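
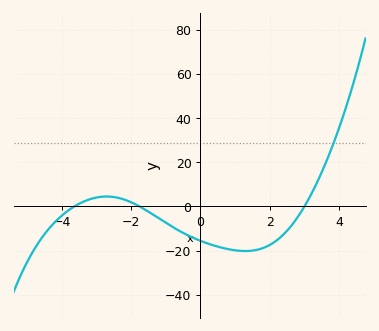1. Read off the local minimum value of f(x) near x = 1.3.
-20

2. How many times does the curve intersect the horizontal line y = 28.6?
1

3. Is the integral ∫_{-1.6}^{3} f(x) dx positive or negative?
negative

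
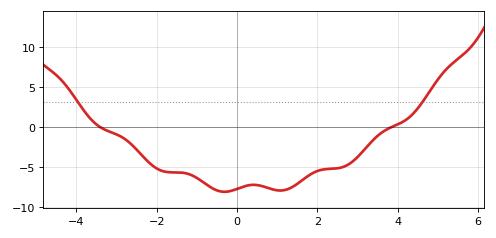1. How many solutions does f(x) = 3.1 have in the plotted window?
2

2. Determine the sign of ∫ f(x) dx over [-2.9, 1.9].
negative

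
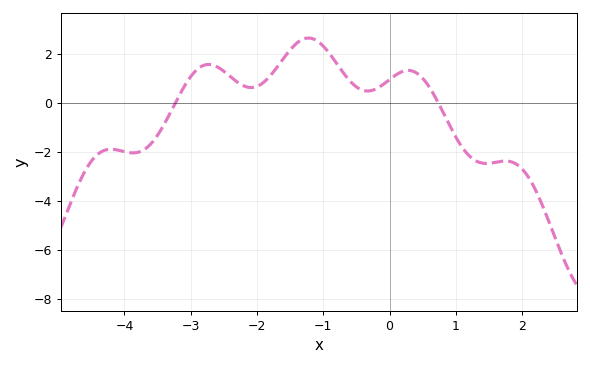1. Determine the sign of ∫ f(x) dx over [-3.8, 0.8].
positive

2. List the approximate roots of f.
-3.2, 0.8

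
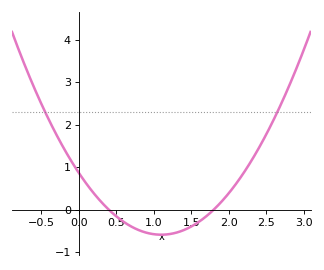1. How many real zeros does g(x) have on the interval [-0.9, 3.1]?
2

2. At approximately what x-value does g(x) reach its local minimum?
1.1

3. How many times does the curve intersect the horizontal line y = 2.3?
2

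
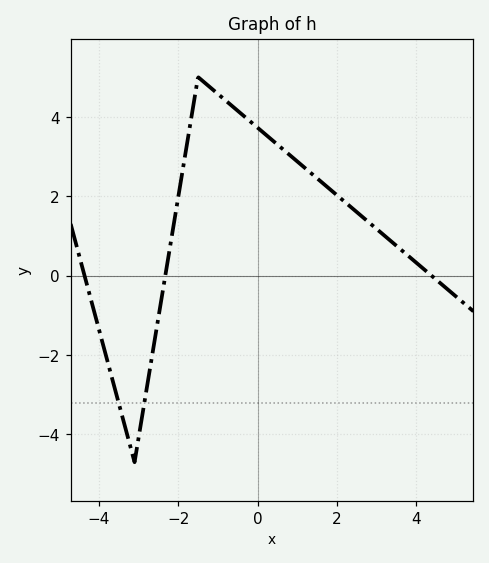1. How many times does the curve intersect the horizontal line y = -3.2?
2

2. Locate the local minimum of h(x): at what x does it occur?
-3.1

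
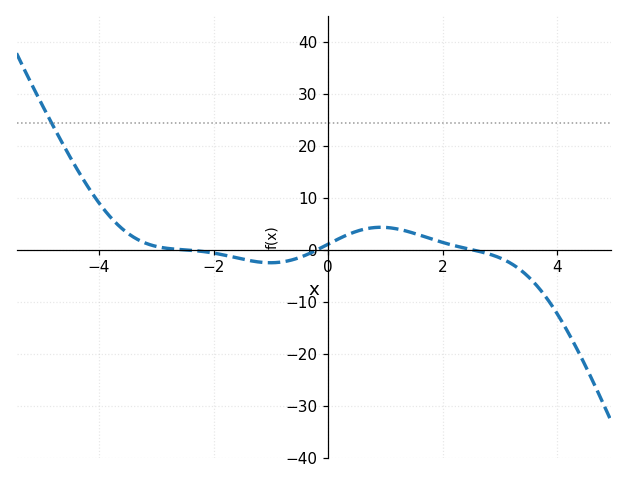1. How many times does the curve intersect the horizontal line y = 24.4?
1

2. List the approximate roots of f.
-2.6, -0.2, 2.4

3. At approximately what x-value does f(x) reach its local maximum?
1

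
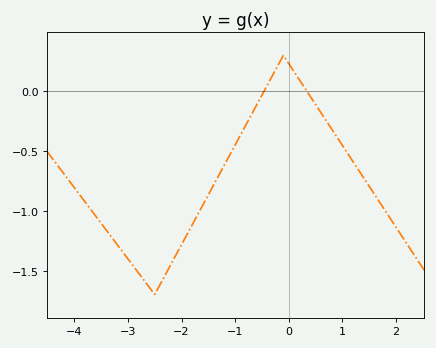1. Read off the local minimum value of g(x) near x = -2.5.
-1.7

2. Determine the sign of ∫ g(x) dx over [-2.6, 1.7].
negative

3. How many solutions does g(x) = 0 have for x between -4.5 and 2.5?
2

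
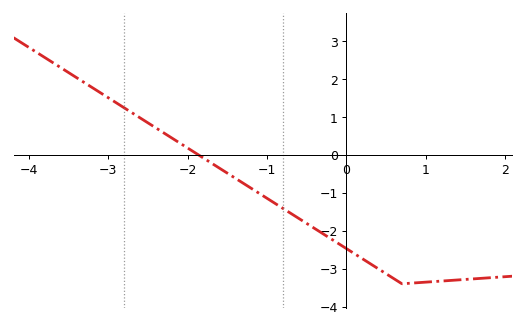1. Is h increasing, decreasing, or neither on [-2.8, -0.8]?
decreasing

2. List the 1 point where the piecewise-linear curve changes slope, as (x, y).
(0.7, -3.4)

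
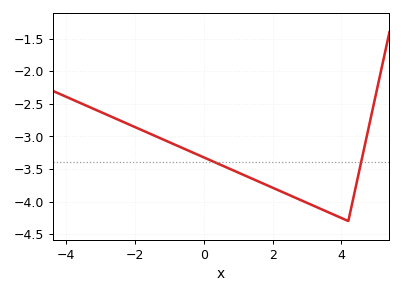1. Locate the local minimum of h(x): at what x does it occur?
4.2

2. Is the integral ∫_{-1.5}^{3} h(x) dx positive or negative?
negative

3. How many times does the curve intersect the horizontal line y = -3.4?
2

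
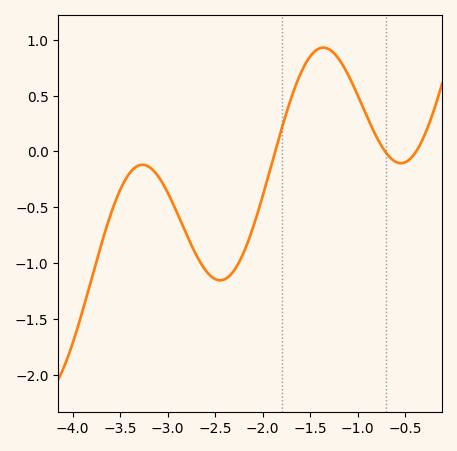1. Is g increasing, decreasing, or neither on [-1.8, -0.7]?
neither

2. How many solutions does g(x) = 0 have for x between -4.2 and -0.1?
3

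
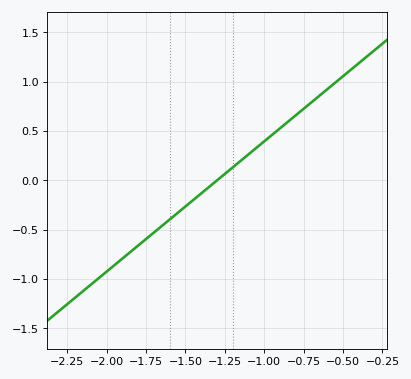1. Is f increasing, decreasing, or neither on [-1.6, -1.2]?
increasing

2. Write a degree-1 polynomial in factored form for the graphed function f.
y = 1.32(x + 1.3)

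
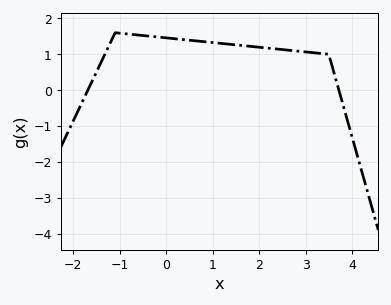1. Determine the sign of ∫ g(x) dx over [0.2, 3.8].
positive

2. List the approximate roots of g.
-1.69, 3.72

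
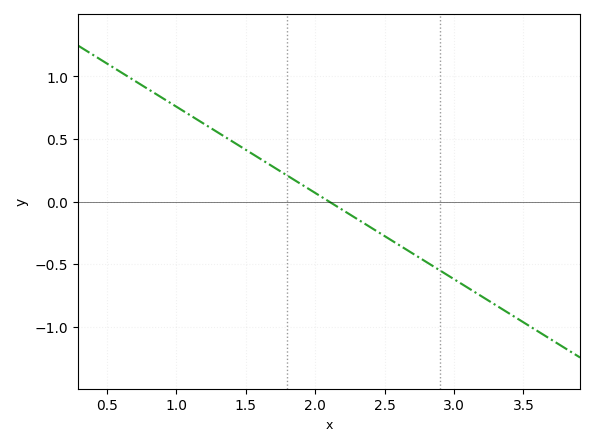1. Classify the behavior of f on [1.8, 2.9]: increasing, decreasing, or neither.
decreasing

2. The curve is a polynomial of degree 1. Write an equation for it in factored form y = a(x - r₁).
y = -0.69(x - 2.1)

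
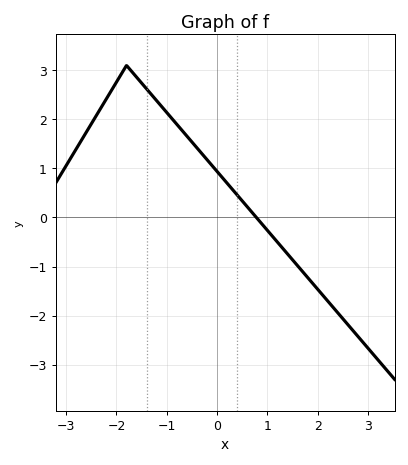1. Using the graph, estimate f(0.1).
0.8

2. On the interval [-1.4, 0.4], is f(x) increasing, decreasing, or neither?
decreasing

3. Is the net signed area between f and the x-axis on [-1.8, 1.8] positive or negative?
positive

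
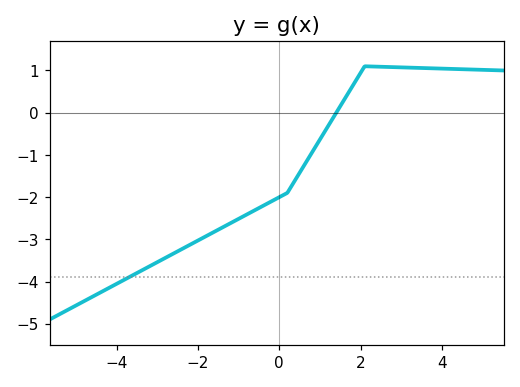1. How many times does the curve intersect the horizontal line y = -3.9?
1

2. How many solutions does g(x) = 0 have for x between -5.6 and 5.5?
1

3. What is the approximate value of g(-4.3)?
-4.2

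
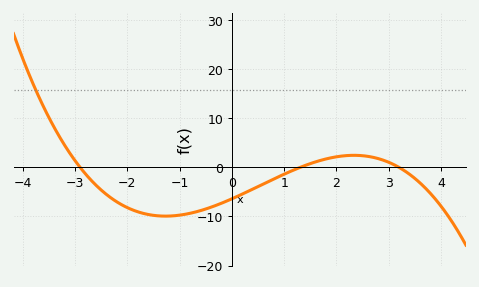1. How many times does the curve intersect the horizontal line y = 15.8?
1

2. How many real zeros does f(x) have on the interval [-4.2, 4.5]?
3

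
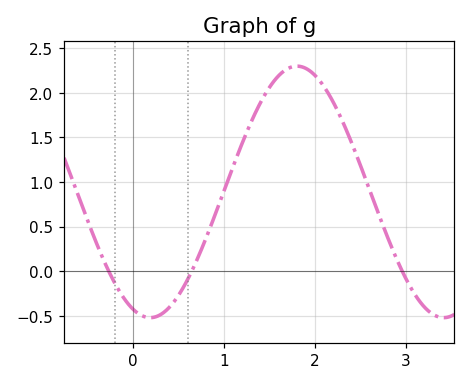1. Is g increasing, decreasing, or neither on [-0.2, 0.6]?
neither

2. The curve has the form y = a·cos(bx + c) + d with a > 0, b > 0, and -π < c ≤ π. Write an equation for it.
y = 1.41cos(1.95x + 2.77) + 0.89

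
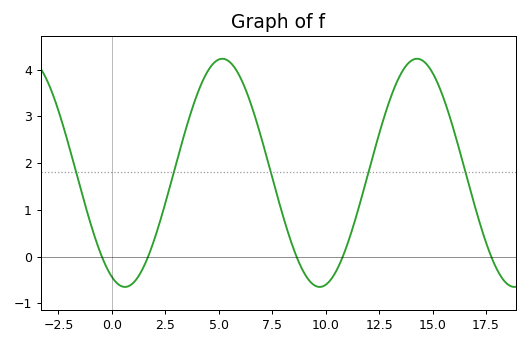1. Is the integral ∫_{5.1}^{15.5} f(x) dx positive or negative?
positive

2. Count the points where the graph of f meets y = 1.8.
5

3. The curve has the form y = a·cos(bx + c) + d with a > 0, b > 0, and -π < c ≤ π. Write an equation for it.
y = 2.44cos(0.69x + 2.72) + 1.79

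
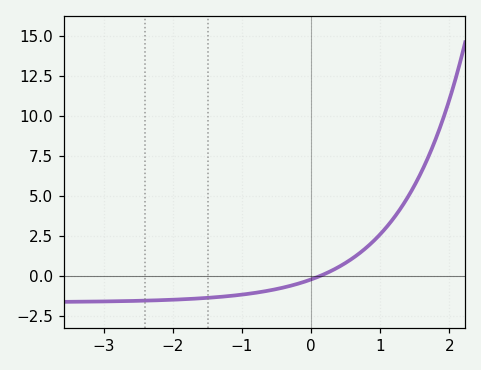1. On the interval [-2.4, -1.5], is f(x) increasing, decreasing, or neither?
increasing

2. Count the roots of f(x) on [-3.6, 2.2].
1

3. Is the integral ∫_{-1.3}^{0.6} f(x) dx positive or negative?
negative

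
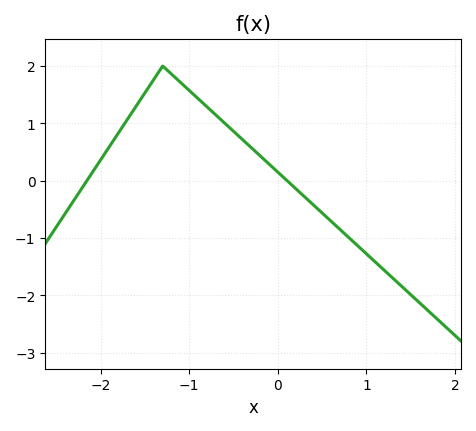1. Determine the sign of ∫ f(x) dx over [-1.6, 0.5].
positive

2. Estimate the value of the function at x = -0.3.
0.6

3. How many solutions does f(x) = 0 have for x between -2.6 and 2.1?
2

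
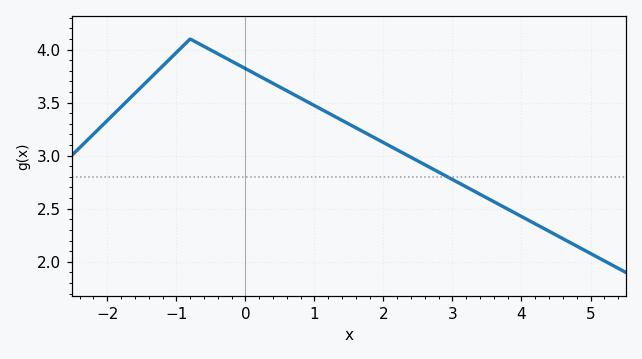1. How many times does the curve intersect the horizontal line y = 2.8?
1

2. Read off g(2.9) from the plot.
2.81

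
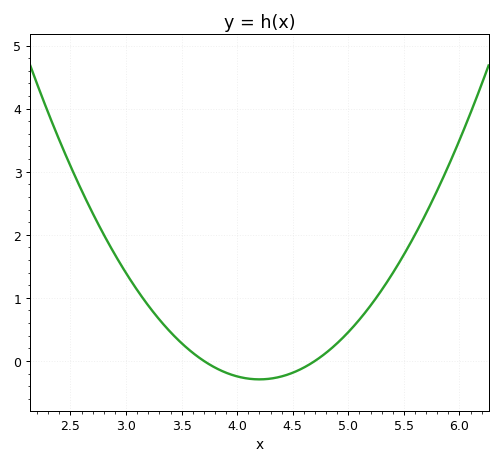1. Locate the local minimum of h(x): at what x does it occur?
4.2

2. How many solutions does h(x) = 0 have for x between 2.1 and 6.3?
2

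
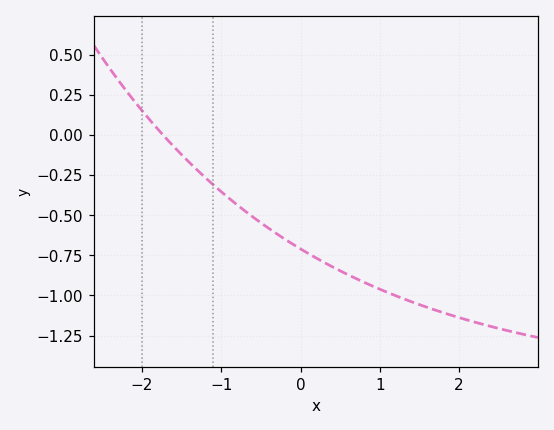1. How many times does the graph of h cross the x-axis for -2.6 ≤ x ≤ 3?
1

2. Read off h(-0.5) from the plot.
-0.547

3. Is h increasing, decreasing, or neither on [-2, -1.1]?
decreasing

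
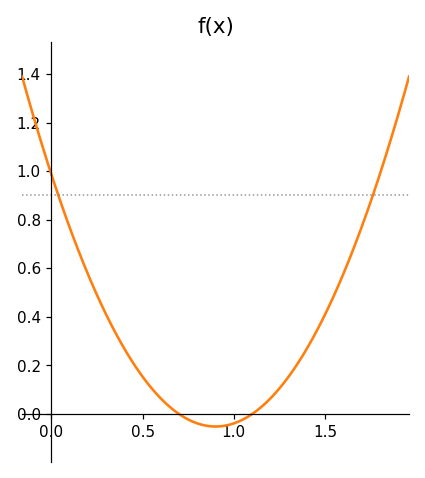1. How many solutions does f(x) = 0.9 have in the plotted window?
2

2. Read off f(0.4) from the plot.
0.269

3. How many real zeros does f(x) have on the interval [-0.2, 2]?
2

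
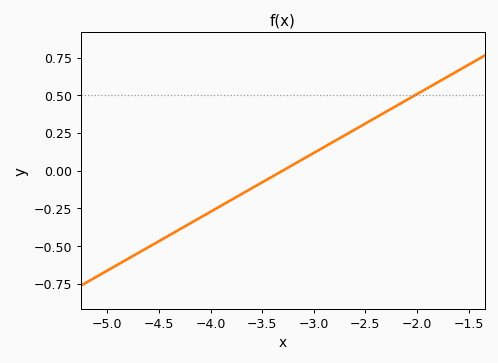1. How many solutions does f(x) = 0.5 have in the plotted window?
1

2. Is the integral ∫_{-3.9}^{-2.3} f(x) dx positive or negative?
positive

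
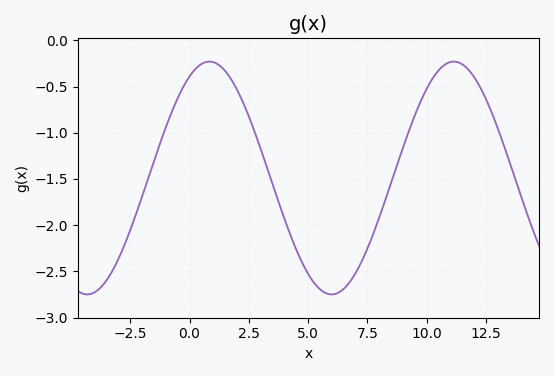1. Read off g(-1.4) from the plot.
-1.25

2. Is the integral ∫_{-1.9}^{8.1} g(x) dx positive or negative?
negative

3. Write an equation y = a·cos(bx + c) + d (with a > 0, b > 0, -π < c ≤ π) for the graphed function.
y = 1.26cos(0.61x - 0.51) - 1.49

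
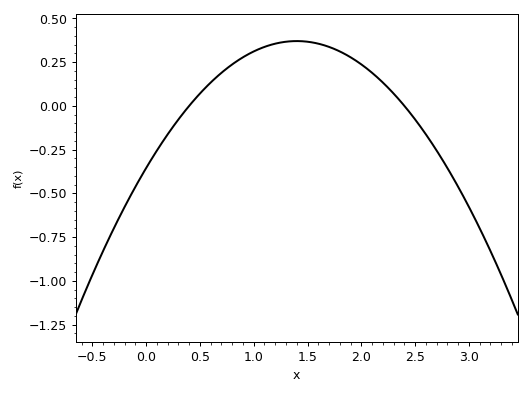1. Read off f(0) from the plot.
-0.355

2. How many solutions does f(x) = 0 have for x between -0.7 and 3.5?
2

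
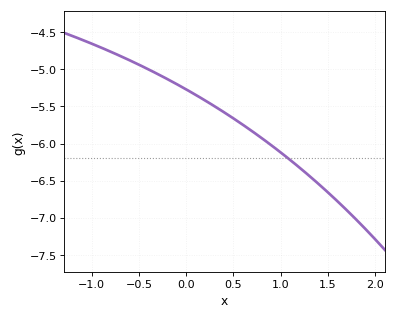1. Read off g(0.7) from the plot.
-5.83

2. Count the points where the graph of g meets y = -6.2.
1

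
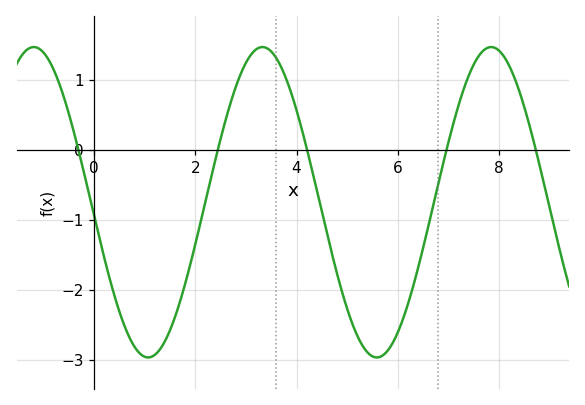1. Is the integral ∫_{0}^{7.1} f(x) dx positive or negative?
negative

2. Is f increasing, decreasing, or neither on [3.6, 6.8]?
neither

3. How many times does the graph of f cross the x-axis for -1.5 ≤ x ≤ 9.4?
5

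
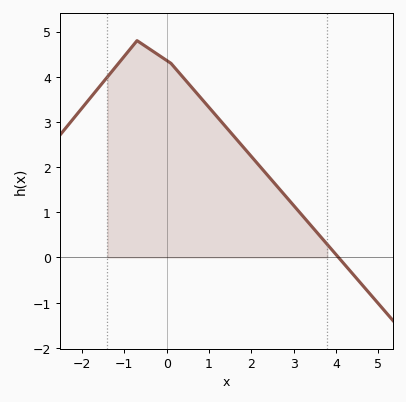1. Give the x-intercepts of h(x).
4.06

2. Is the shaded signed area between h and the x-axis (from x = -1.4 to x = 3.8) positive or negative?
positive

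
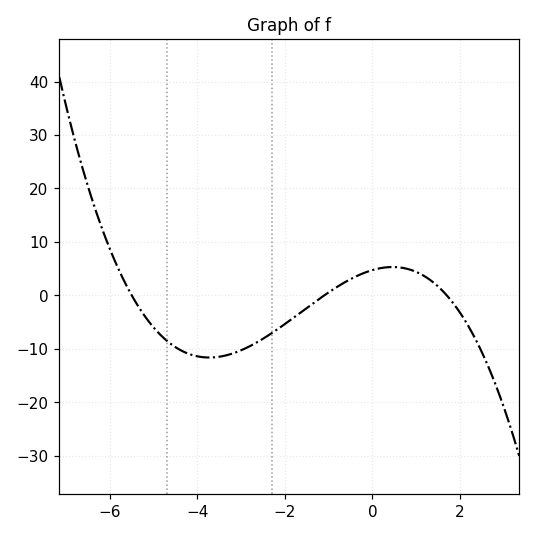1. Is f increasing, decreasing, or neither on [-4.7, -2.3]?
neither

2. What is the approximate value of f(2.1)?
-4.47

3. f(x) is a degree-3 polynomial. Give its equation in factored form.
y = -0.46(x + 5.5)(x + 1.1)(x - 1.7)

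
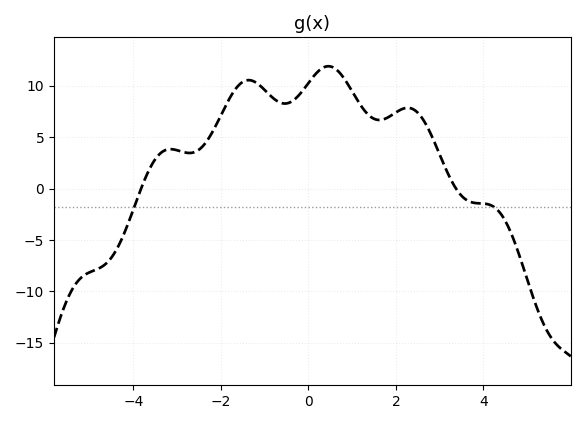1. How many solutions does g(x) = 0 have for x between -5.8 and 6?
2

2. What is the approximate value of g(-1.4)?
10.5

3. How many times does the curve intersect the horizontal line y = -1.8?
2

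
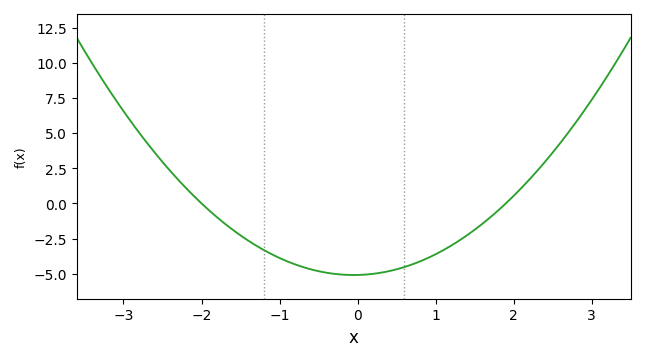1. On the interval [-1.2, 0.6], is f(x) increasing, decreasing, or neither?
neither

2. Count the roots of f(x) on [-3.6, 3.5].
2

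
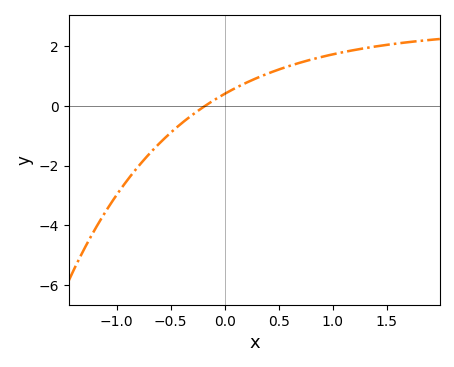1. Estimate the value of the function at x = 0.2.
0.772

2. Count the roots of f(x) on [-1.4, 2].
1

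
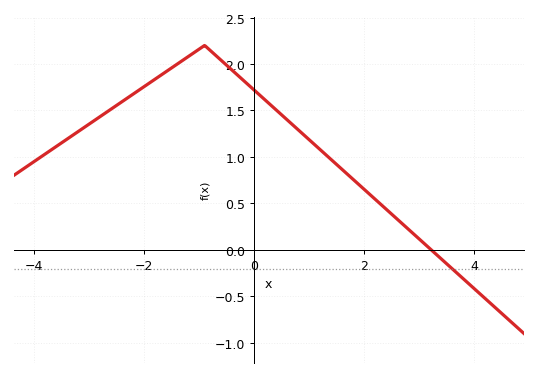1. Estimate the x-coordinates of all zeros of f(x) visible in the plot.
3.2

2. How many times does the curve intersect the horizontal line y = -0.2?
1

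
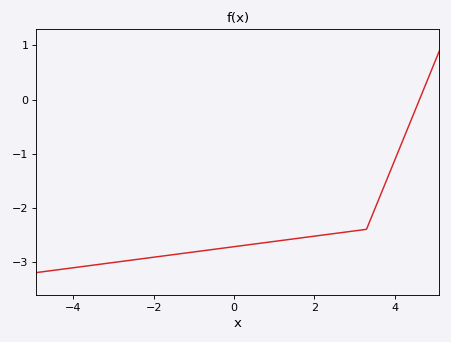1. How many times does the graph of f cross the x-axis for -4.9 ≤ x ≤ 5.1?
1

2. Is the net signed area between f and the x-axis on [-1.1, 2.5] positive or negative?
negative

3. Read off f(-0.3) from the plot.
-2.75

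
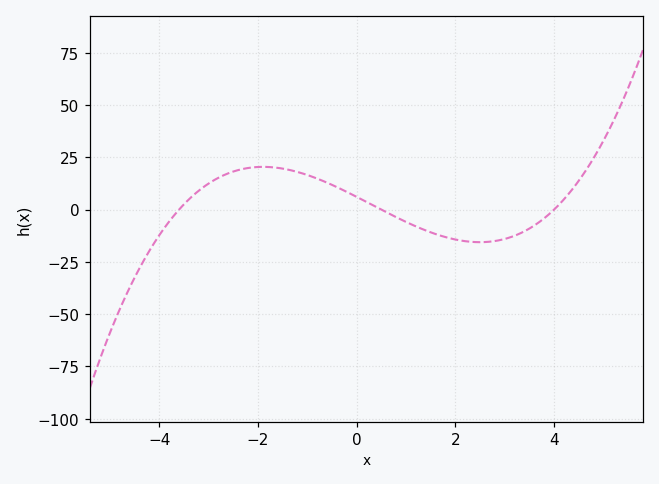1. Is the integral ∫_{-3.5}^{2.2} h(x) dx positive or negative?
positive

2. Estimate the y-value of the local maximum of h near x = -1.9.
20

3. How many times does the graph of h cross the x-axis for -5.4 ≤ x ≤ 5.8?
3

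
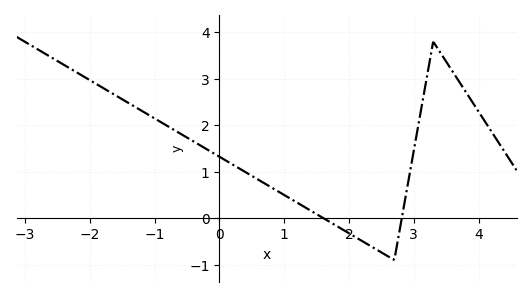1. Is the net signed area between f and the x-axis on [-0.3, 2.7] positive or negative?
positive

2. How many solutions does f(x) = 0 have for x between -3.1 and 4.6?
2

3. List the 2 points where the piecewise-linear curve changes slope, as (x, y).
(2.7, -0.9); (3.3, 3.8)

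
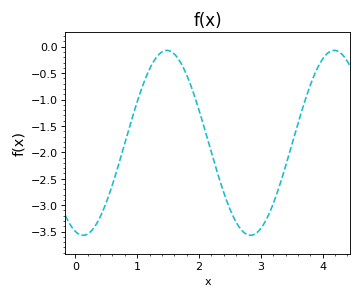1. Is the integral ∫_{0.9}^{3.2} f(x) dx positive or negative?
negative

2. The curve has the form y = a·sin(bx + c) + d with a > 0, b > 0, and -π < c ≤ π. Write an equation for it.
y = 1.75sin(2.32x - 1.86) - 1.82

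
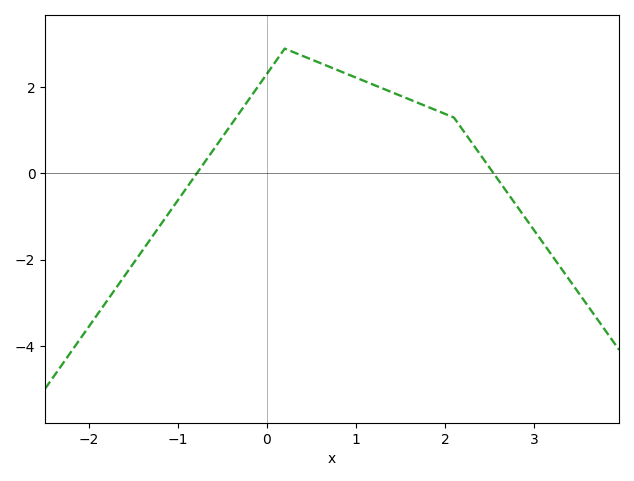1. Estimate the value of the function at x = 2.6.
-0.154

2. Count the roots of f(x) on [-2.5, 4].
2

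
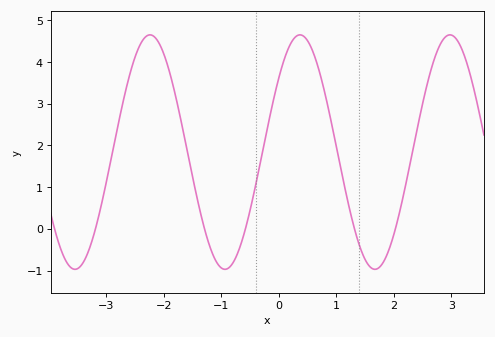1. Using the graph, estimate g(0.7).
3.8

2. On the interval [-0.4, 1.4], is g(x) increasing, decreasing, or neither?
neither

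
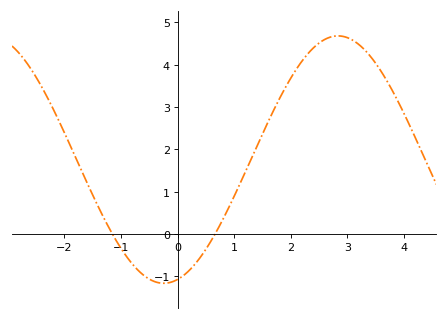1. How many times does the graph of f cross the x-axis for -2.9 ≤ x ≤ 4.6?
2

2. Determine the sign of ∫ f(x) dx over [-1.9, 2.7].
positive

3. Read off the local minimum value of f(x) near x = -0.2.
-1.16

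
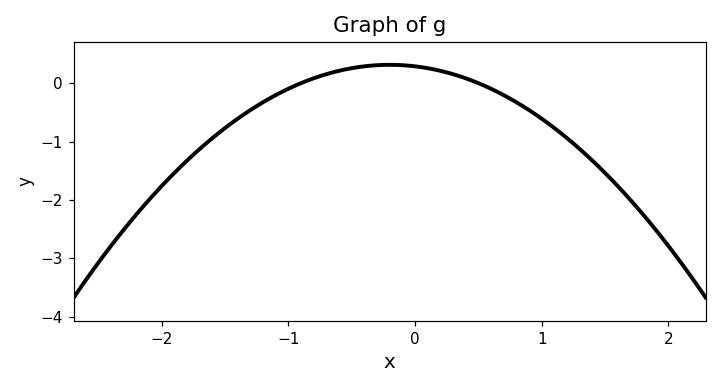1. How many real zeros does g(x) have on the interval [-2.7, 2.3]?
2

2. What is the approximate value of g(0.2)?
0.2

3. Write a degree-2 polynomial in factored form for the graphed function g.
y = -0.64(x + 0.9)(x - 0.5)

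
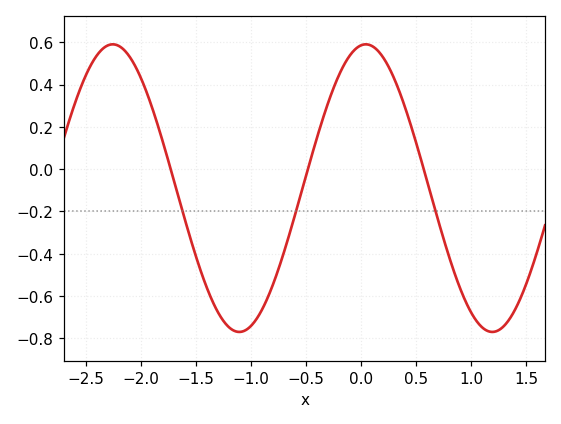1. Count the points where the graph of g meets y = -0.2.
3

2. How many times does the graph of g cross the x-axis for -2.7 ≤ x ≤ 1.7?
3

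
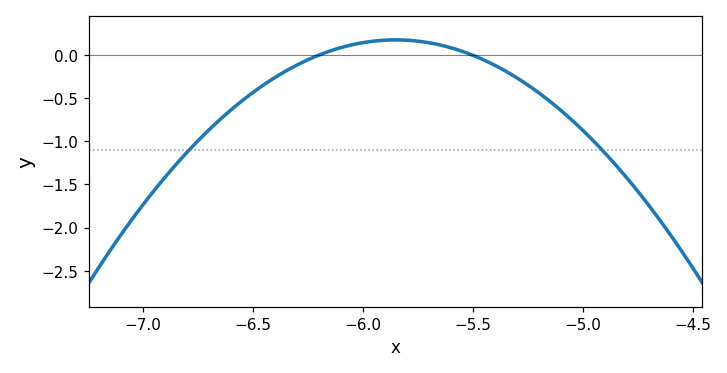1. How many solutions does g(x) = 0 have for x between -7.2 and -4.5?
2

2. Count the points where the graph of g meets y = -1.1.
2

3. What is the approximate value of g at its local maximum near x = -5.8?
0.178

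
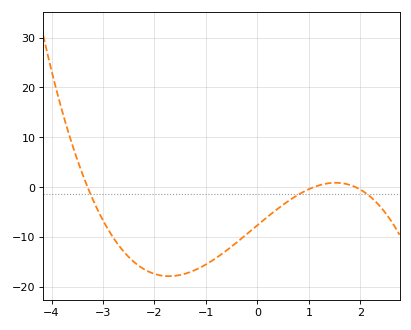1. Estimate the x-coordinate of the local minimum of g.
-1.72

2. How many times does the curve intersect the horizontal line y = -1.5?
3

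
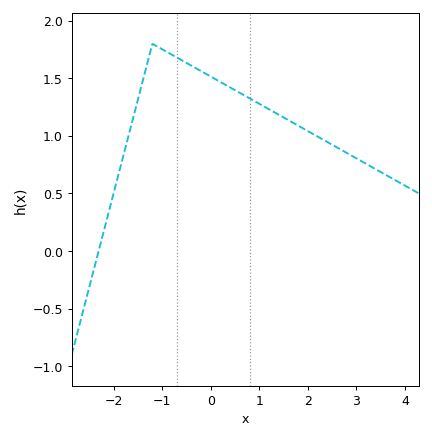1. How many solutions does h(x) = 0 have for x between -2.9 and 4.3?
1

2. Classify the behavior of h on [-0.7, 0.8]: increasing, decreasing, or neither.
decreasing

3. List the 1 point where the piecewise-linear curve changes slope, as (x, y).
(-1.2, 1.8)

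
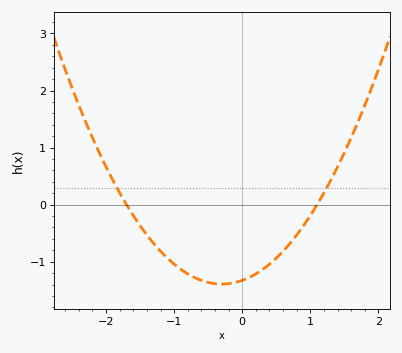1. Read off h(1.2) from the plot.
0.2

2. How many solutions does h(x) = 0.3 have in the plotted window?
2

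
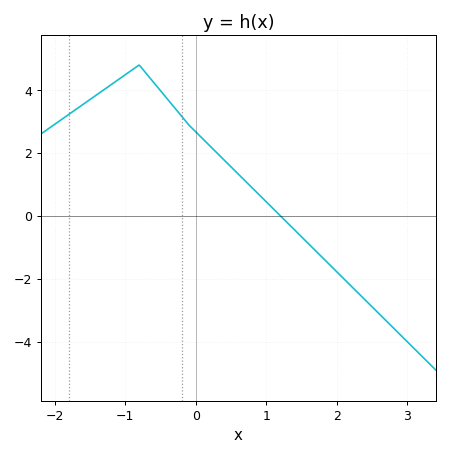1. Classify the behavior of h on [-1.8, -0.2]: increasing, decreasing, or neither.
neither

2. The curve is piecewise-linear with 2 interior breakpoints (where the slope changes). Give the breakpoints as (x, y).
(-0.8, 4.8); (-0.1, 2.9)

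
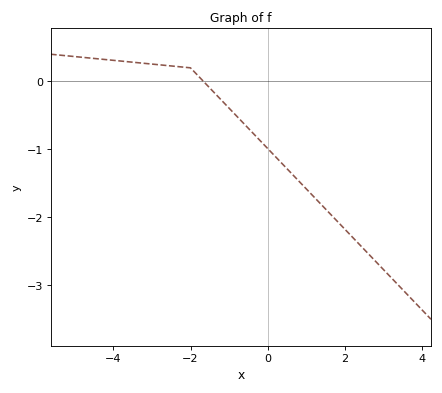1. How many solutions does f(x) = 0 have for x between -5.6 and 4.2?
1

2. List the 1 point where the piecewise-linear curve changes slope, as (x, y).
(-2, 0.2)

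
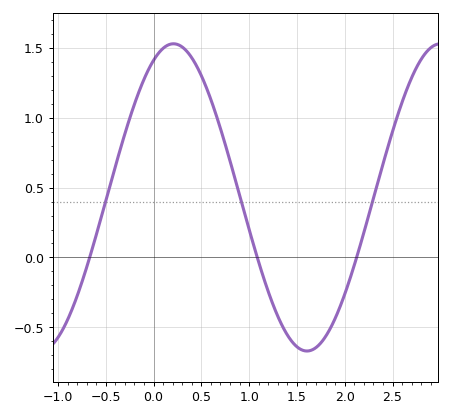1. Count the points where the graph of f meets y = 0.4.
3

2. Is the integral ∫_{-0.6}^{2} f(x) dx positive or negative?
positive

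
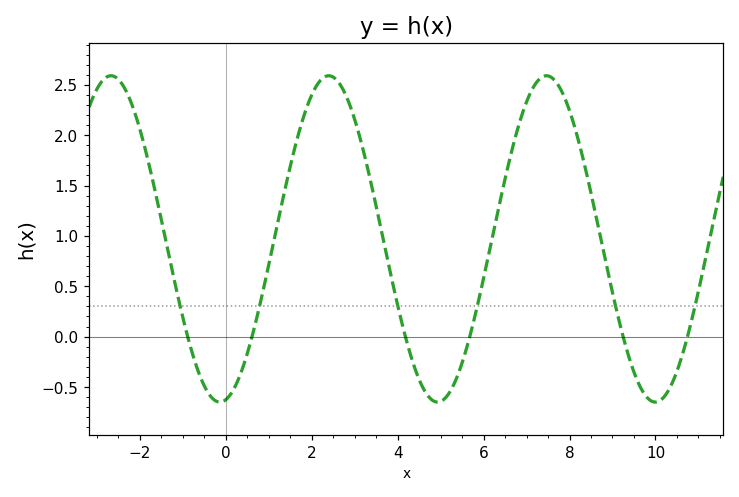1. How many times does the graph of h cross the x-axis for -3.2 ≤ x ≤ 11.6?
6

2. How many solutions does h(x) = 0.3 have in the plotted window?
6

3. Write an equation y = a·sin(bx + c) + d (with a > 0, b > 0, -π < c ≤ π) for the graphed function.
y = 1.62sin(1.2x - 1.4) + 0.97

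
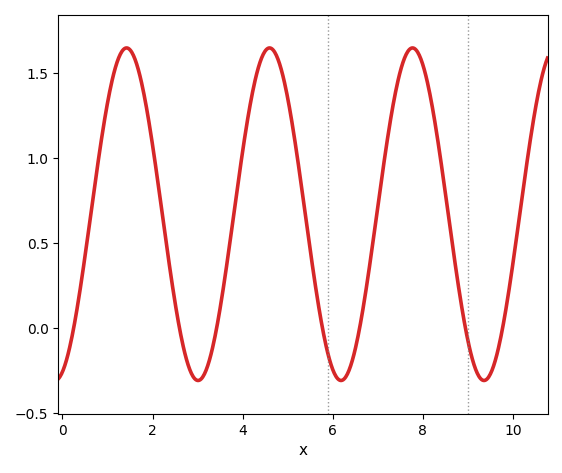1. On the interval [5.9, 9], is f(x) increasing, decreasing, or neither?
neither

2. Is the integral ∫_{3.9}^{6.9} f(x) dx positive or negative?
positive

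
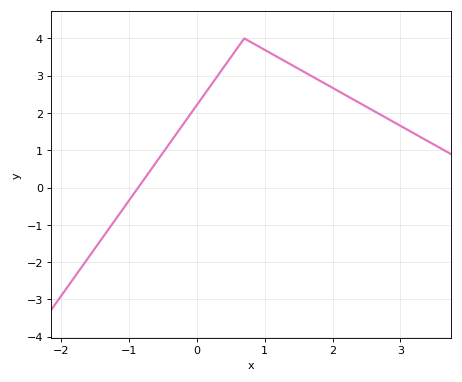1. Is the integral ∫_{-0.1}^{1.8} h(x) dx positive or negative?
positive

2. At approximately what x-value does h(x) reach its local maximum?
0.701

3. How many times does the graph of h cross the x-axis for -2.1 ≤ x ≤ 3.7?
1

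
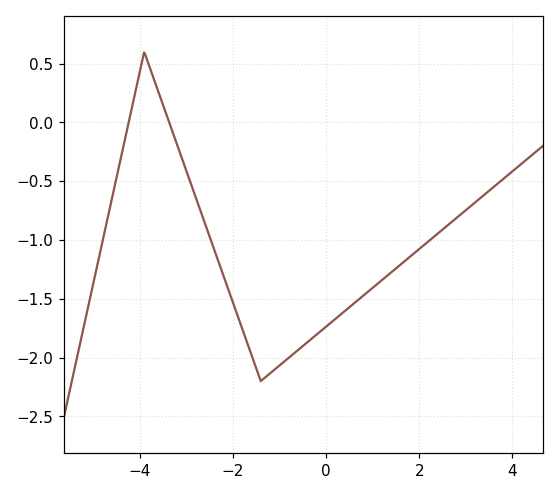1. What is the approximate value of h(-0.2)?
-1.8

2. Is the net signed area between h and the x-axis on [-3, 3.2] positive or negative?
negative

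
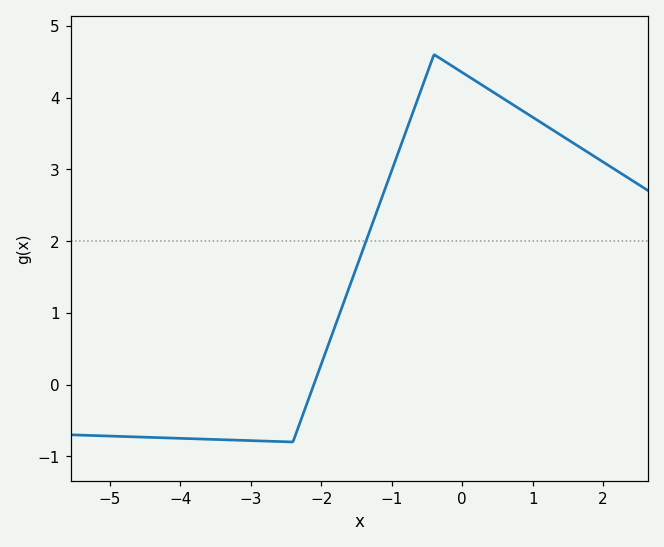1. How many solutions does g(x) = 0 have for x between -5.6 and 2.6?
1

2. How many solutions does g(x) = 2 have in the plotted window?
1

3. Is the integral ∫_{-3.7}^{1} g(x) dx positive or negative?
positive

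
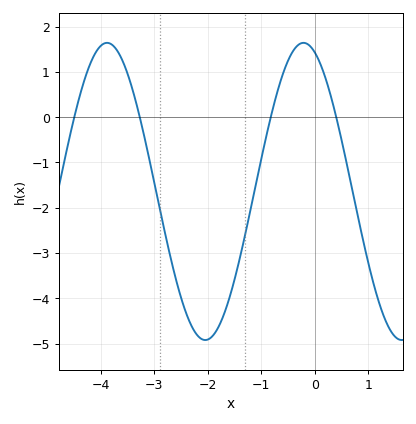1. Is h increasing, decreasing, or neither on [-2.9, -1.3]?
neither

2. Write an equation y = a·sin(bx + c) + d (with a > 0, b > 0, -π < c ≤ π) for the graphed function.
y = 3.28sin(1.71x + 1.93) - 1.64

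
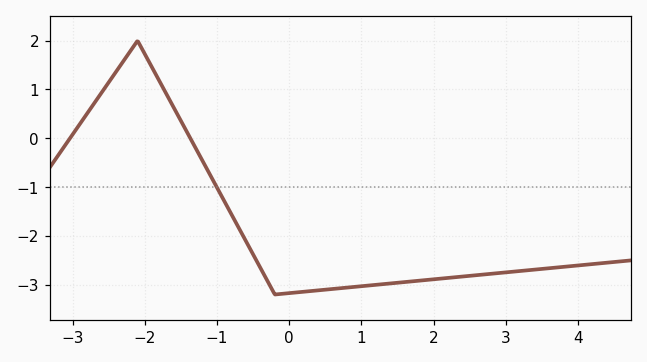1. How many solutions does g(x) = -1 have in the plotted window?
1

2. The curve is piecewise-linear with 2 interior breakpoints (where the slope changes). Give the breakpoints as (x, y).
(-2.1, 2); (-0.2, -3.2)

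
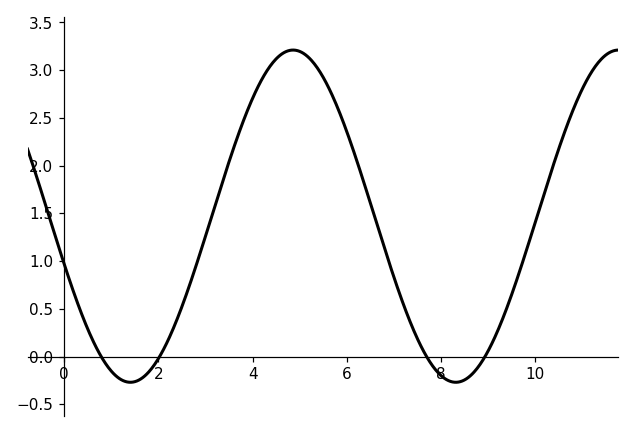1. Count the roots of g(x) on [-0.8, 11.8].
4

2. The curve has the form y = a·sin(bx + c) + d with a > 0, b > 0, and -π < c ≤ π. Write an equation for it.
y = 1.74sin(0.91x - 2.9) + 1.47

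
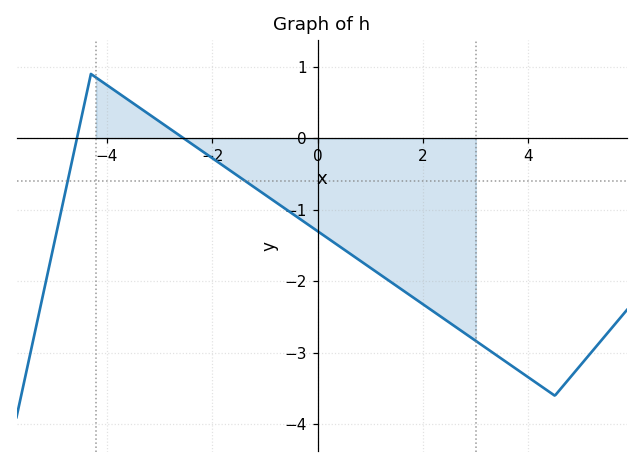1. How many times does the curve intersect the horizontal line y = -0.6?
2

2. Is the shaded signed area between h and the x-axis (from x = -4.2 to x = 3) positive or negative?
negative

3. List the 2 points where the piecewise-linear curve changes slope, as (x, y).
(-4.3, 0.9); (4.5, -3.6)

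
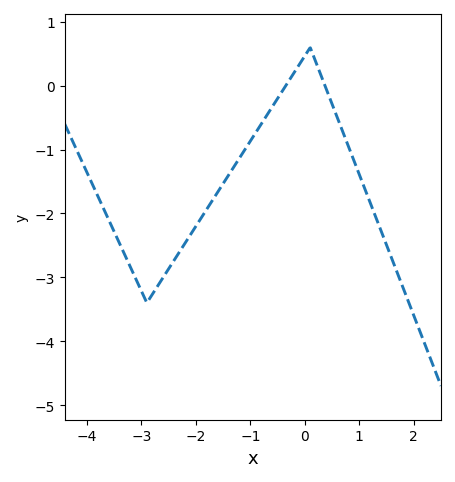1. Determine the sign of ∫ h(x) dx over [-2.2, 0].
negative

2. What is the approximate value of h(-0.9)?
-0.733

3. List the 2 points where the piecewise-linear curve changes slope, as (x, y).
(-2.9, -3.4); (0.1, 0.6)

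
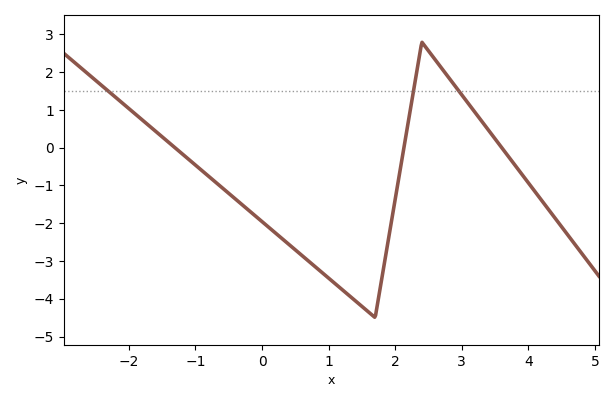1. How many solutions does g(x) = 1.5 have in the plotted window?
3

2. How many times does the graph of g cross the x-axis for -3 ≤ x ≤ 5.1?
3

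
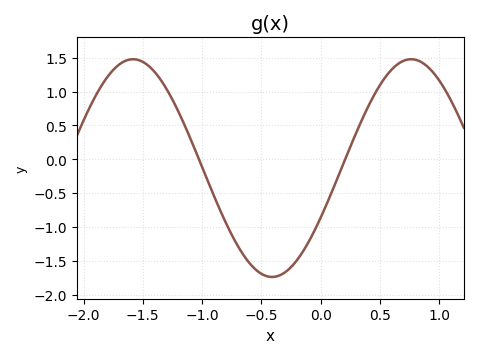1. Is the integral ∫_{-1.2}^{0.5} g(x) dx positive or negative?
negative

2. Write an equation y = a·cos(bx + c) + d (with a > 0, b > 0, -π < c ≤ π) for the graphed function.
y = 1.61cos(2.7x - 2) - 0.13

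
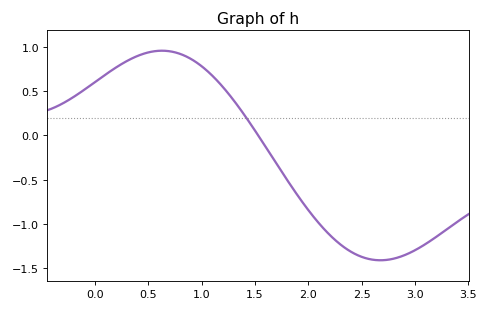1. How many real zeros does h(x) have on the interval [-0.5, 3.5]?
1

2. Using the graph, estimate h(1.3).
0.398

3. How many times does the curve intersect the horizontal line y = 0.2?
1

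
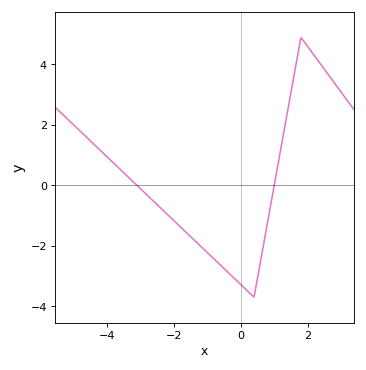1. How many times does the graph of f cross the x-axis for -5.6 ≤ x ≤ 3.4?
2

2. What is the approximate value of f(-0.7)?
-2.6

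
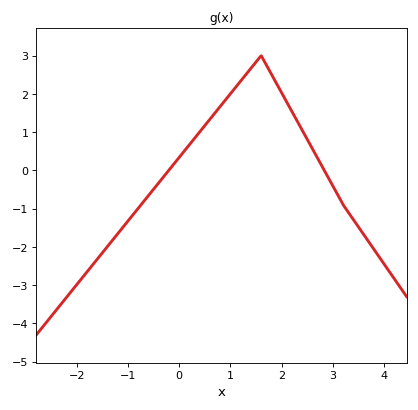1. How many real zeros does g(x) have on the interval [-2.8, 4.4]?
2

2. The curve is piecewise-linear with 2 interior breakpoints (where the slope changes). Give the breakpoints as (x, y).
(1.6, 3); (3.2, -0.9)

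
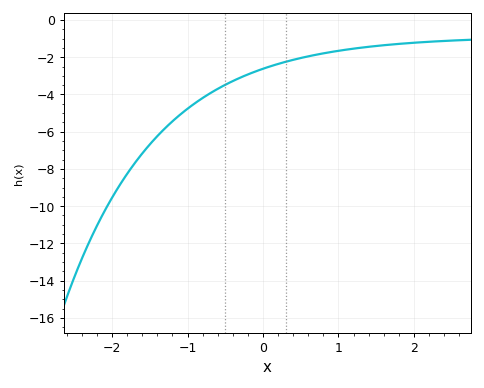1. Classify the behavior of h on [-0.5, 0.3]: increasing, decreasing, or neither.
increasing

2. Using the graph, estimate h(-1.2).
-5.4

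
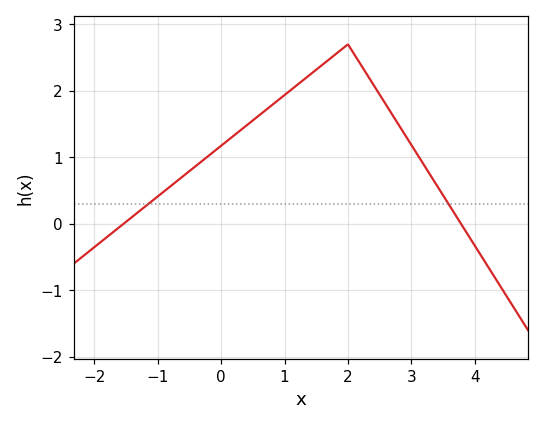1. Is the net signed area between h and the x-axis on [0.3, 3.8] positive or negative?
positive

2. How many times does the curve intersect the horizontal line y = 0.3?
2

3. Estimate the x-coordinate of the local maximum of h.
2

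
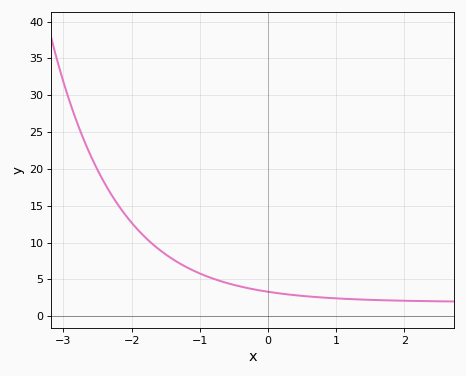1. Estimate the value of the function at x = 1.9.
2.13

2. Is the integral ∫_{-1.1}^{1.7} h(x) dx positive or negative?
positive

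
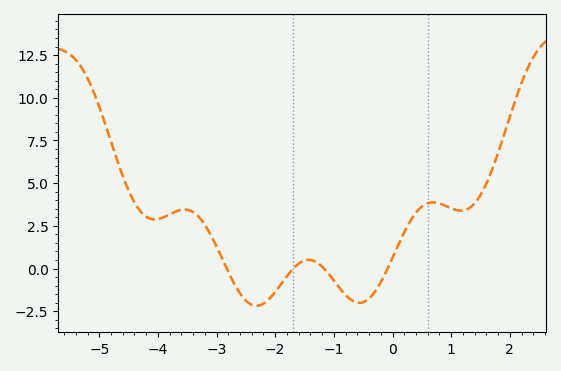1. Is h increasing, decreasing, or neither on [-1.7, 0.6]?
neither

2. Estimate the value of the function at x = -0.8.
-1.6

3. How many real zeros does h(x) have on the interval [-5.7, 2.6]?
4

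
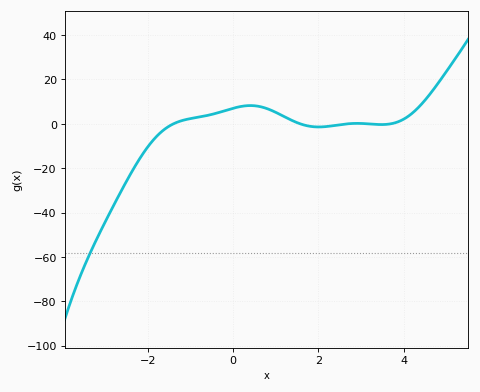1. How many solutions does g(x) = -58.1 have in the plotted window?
1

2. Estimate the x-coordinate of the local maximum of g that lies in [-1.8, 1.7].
0.4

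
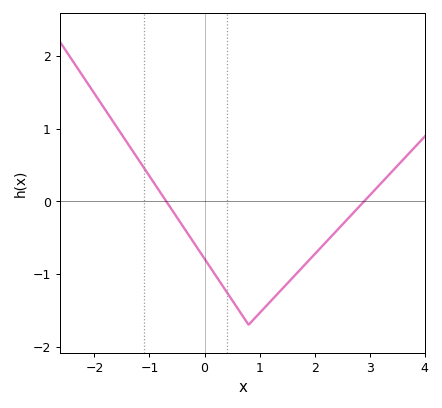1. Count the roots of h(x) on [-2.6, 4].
2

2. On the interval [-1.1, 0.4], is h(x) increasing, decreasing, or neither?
decreasing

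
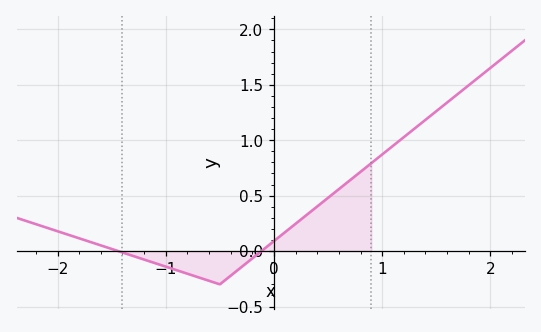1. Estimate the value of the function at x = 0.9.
0.793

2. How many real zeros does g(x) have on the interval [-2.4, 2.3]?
2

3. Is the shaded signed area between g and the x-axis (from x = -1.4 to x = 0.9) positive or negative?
positive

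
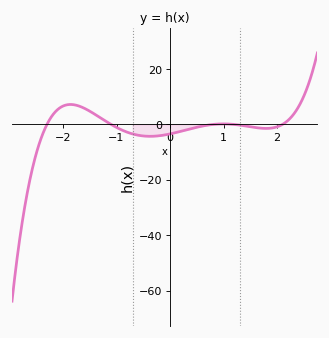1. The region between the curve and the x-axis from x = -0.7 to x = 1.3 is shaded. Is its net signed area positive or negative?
negative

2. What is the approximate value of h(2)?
-0.857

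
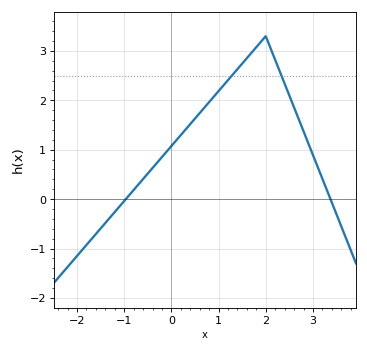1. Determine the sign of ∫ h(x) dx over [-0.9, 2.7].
positive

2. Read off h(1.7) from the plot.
3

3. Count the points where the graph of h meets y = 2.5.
2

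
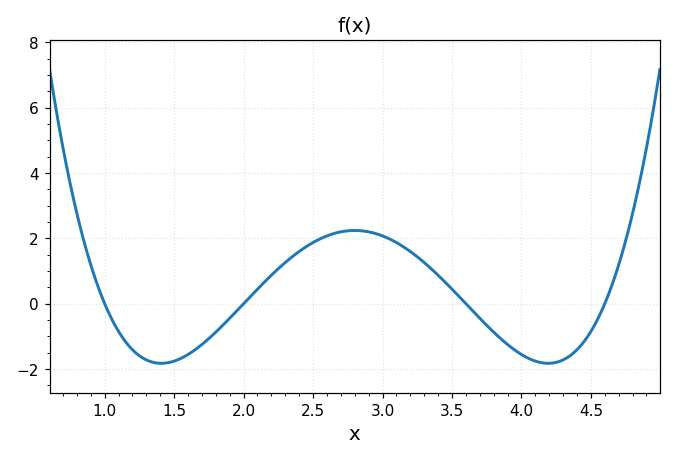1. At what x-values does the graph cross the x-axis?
1, 2, 3.6, 4.6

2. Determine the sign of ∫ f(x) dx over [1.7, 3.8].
positive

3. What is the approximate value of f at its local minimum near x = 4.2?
-1.8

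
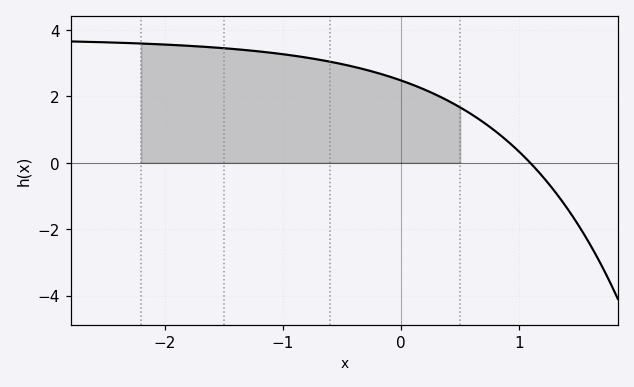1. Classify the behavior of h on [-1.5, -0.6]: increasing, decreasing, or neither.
decreasing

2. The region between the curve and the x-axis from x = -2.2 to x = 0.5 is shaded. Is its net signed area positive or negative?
positive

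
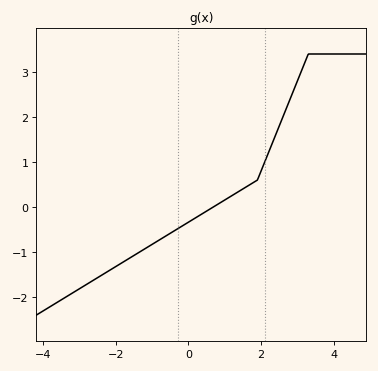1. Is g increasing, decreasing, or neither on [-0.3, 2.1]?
increasing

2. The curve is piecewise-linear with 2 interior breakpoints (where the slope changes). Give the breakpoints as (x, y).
(1.9, 0.6); (3.3, 3.4)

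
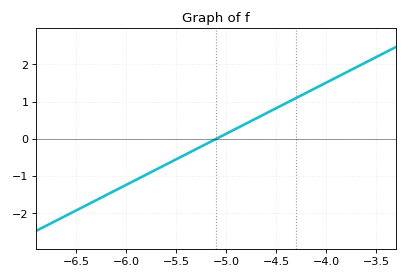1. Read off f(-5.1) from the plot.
0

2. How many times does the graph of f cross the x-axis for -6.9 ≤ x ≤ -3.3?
1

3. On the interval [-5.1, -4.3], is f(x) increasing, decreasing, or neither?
increasing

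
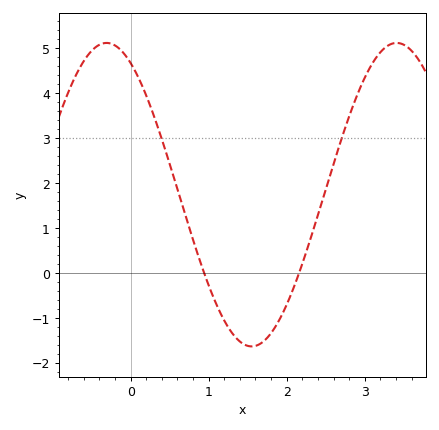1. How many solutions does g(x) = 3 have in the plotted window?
2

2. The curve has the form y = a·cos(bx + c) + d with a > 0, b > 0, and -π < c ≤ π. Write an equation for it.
y = 3.38cos(1.69x + 0.522) + 1.74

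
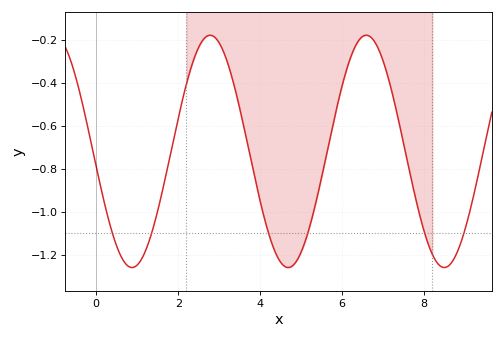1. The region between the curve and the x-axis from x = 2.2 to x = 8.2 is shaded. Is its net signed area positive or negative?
negative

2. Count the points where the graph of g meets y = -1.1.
6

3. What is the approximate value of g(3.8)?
-0.78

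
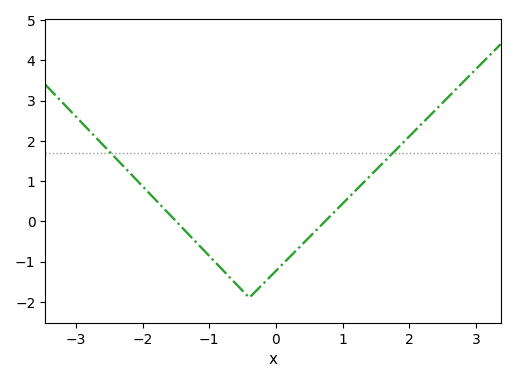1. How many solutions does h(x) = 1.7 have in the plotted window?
2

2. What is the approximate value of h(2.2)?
2.45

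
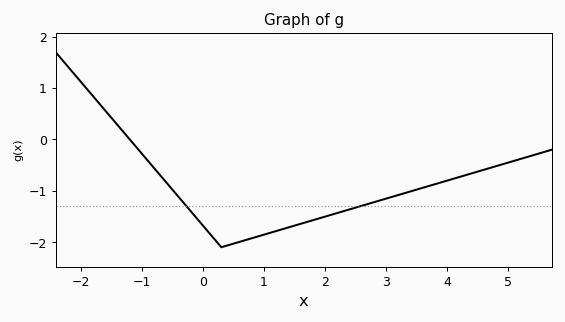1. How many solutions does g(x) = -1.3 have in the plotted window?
2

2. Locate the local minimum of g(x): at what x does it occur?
0.4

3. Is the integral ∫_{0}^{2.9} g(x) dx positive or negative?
negative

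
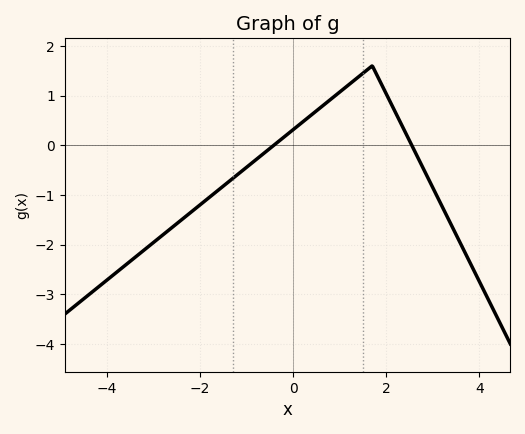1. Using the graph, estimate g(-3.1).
-2.04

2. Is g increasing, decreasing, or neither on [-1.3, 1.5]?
increasing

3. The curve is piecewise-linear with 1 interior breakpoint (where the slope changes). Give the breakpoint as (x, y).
(1.7, 1.6)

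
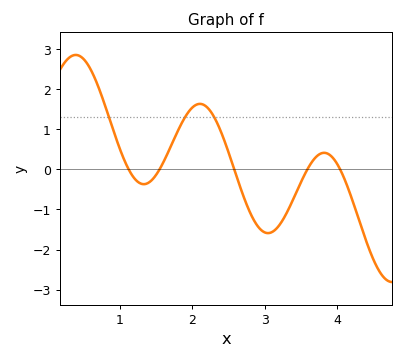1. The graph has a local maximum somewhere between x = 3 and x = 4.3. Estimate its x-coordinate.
3.8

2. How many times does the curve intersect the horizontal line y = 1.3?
3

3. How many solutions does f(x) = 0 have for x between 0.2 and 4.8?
5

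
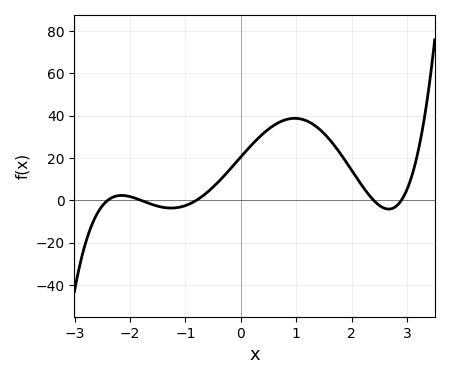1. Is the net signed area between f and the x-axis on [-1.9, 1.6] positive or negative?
positive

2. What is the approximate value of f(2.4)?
0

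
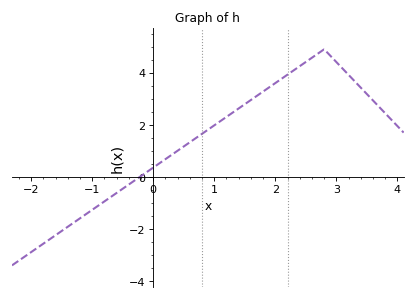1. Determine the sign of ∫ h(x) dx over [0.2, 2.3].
positive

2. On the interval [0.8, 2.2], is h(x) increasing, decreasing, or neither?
increasing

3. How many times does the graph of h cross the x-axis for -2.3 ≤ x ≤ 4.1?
1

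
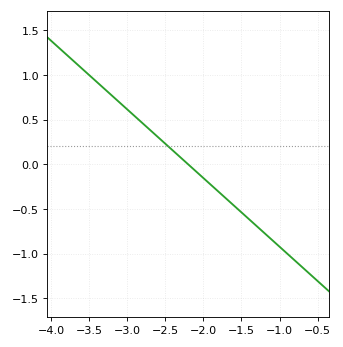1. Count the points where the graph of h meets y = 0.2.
1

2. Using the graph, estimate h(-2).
-0.15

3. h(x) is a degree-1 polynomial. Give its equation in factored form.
y = -0.77(x + 2.2)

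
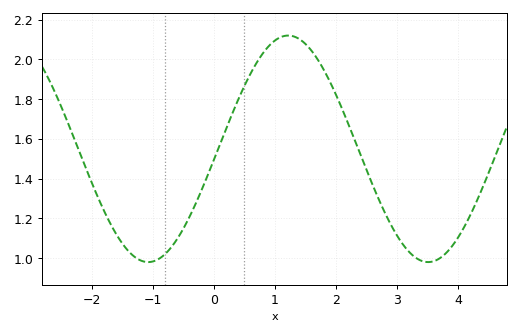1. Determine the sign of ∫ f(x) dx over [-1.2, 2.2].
positive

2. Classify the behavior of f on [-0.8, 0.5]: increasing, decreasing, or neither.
increasing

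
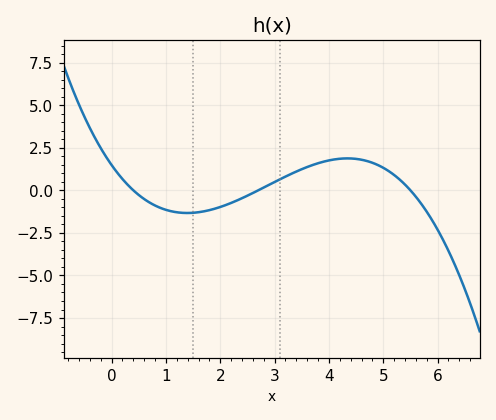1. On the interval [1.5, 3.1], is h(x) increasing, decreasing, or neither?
increasing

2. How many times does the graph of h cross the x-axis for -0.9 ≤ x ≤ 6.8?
3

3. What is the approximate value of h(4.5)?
1.8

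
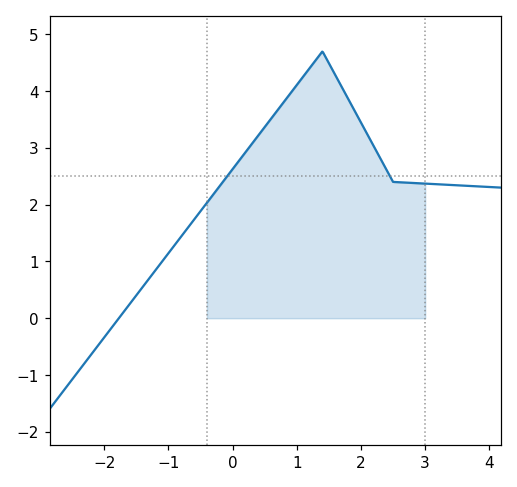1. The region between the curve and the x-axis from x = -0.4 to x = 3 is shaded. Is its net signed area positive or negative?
positive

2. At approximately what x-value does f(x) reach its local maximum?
1.4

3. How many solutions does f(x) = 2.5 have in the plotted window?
2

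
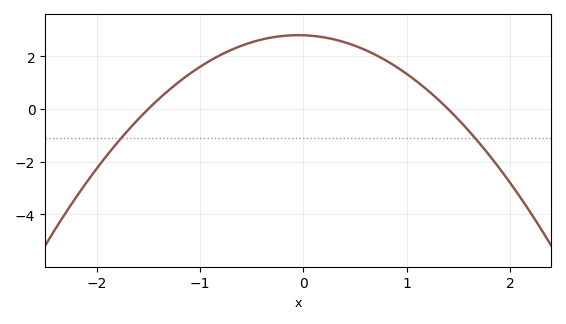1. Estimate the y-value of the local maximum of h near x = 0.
2.8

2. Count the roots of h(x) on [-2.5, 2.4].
2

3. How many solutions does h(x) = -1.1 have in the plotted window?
2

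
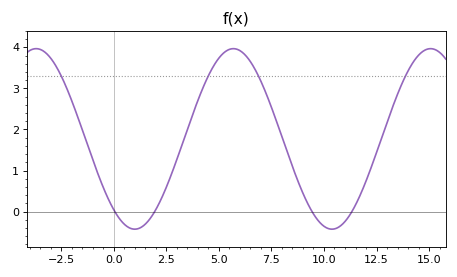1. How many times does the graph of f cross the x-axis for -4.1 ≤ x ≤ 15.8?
4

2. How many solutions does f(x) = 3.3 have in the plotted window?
4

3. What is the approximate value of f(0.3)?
-0.2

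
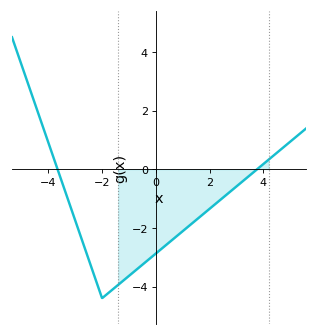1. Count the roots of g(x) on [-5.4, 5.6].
2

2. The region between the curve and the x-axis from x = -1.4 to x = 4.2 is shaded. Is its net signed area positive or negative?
negative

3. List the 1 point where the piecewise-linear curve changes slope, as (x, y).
(-2, -4.4)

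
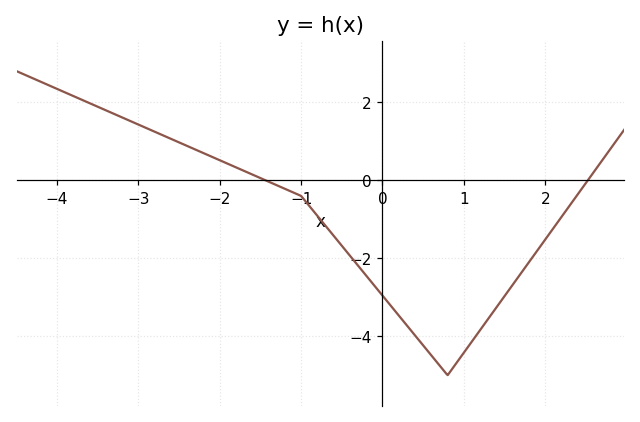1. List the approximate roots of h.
-1.44, 2.52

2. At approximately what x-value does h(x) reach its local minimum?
0.802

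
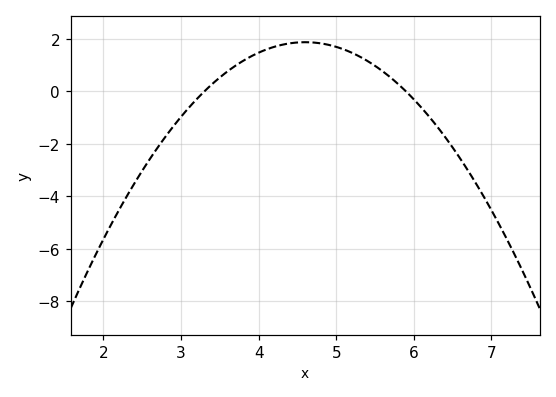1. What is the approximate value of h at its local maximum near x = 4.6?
1.88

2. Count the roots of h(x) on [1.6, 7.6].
2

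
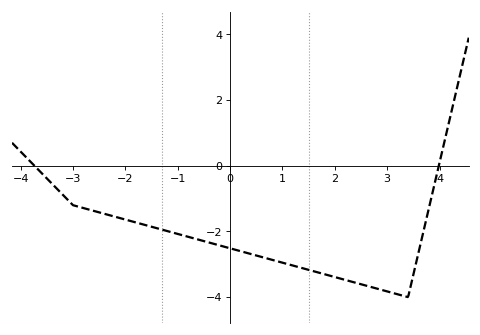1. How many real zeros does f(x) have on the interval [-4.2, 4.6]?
2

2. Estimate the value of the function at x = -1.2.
-1.99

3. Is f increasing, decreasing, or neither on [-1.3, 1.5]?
decreasing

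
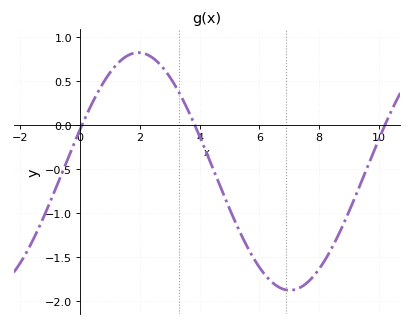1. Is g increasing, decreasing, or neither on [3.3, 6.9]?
decreasing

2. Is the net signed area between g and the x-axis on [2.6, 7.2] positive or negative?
negative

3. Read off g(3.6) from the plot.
0.174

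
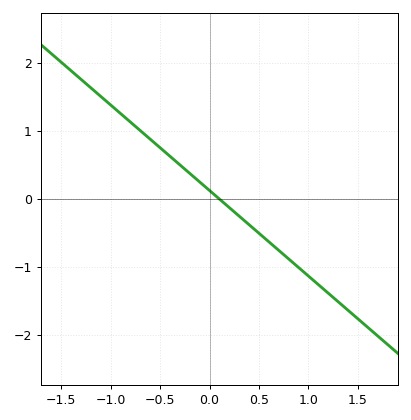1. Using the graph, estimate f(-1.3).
1.8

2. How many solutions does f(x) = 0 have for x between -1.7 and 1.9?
1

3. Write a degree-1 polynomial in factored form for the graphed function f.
y = -1.26(x - 0.1)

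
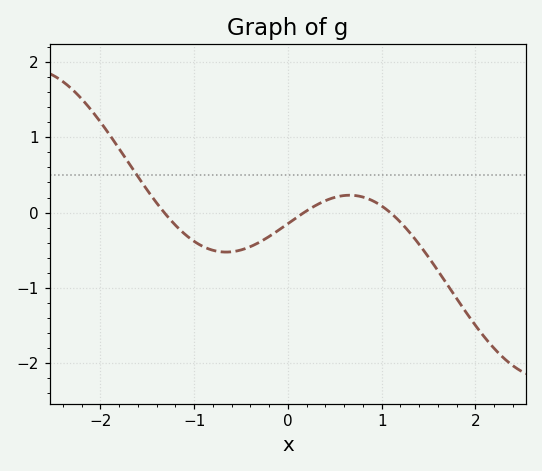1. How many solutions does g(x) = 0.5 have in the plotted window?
1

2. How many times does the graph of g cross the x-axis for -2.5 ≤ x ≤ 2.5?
3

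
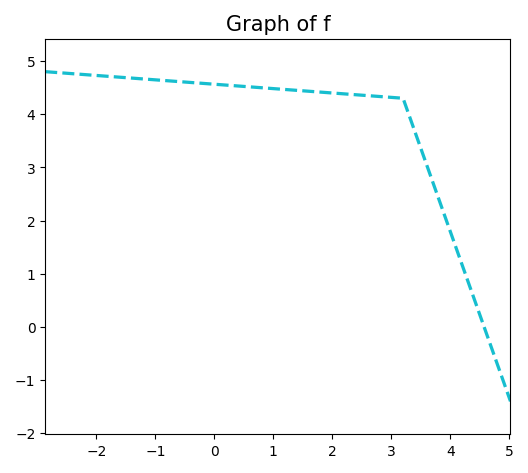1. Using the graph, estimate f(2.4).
4.37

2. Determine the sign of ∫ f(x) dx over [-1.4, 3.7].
positive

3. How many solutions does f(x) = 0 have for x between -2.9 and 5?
1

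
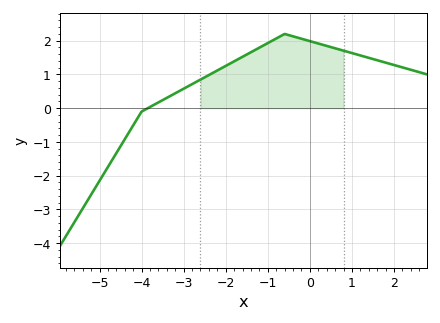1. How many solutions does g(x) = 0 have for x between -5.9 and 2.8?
1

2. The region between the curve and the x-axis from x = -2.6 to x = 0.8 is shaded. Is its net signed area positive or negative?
positive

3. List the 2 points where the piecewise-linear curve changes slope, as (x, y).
(-4, -0.1); (-0.6, 2.2)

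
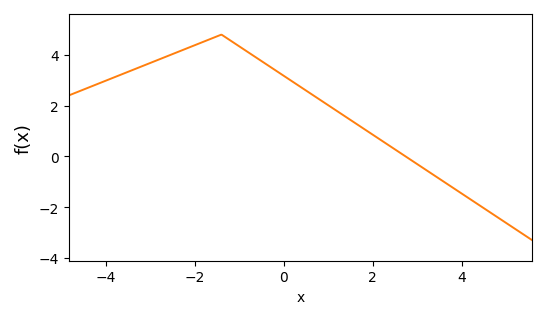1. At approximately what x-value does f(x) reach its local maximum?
-1.4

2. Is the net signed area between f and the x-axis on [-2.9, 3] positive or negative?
positive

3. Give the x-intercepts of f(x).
2.8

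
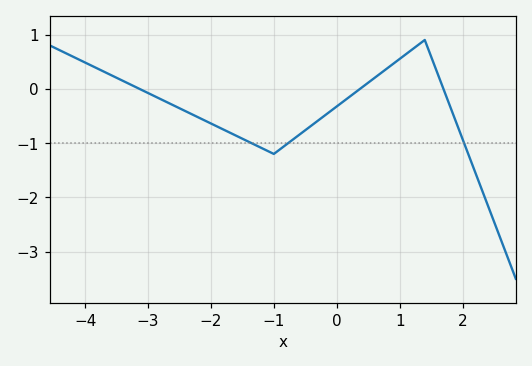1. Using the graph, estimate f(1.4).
0.9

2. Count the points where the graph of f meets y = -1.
3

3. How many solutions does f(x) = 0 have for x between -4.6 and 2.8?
3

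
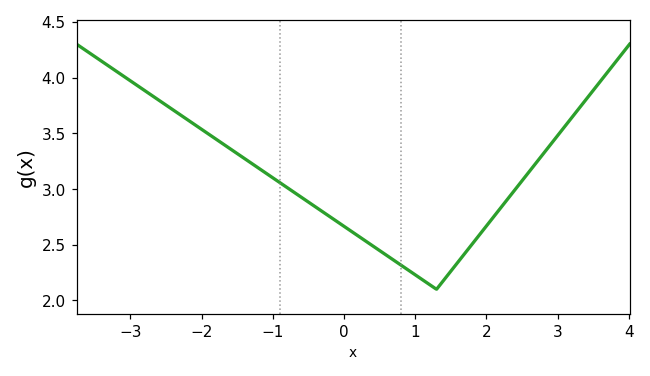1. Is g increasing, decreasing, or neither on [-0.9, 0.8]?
decreasing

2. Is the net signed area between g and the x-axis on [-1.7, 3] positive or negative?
positive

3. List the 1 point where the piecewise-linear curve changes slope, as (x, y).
(1.3, 2.1)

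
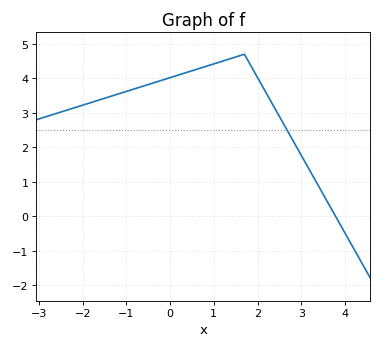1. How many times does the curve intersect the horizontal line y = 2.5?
1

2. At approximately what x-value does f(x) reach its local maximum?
1.6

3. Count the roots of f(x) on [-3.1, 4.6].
1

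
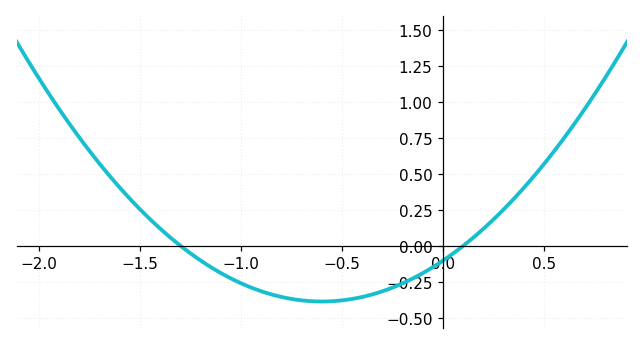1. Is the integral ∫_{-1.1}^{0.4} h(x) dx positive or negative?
negative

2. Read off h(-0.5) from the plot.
-0.4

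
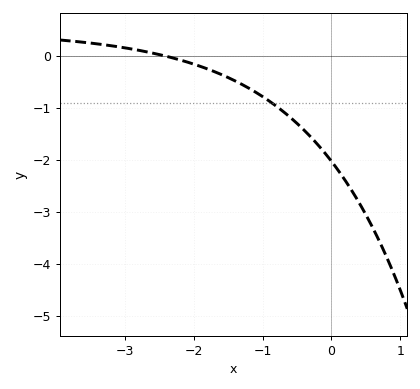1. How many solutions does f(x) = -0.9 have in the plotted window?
1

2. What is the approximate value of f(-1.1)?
-0.7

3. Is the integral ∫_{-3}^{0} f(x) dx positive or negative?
negative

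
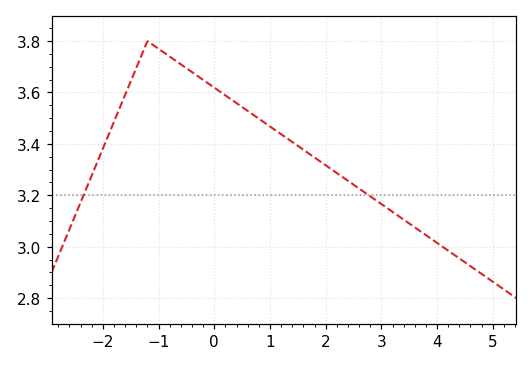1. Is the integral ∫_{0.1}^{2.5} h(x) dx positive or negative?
positive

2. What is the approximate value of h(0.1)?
3.6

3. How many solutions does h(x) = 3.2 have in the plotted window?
2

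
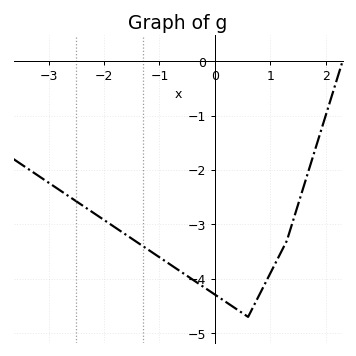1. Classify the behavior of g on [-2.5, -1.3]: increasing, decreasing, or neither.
decreasing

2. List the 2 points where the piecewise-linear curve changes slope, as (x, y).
(0.6, -4.7); (1.3, -3.3)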